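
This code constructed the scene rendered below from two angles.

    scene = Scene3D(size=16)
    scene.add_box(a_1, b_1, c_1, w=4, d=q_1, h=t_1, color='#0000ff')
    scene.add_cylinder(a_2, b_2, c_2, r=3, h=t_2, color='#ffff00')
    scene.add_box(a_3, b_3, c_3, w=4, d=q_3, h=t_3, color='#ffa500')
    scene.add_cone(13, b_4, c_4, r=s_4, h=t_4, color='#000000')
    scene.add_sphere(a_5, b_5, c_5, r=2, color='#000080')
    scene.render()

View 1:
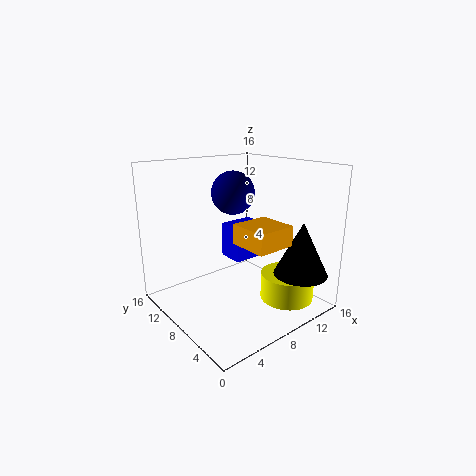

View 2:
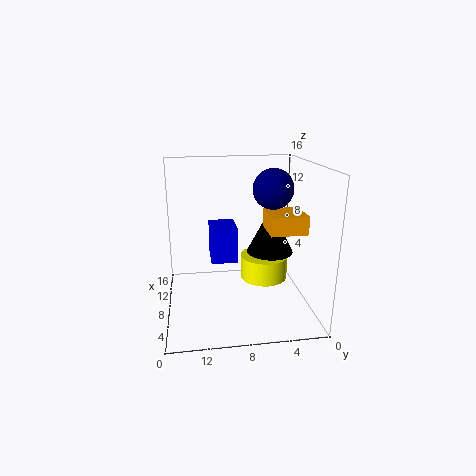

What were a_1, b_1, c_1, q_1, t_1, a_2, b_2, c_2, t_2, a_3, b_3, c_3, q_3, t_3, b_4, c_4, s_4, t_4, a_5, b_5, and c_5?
a_1 = 8; b_1 = 8; c_1 = 5; q_1 = 3; t_1 = 4; a_2 = 12; b_2 = 4; c_2 = 1; t_2 = 3; a_3 = 5; b_3 = 1; c_3 = 9; q_3 = 4; t_3 = 2; b_4 = 3; c_4 = 4; s_4 = 3; t_4 = 6; a_5 = 5; b_5 = 5; c_5 = 14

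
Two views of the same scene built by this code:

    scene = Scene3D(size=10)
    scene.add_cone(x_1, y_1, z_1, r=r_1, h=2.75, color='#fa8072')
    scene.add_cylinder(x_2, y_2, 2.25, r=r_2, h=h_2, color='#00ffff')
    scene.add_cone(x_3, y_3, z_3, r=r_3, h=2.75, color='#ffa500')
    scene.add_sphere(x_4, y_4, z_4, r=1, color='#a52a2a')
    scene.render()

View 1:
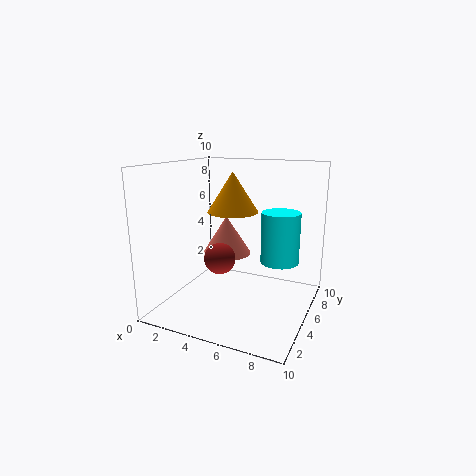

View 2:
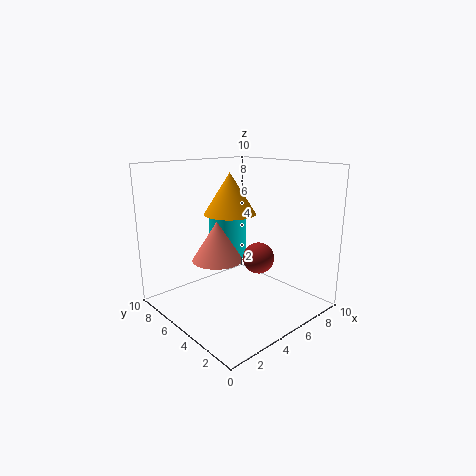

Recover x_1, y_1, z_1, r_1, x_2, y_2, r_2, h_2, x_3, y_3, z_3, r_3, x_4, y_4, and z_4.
x_1 = 3.75, y_1 = 5.75, z_1 = 3.5, r_1 = 1.75, x_2 = 7, y_2 = 8.5, r_2 = 1.5, h_2 = 4, x_3 = 4.5, y_3 = 5.25, z_3 = 6.75, r_3 = 1.75, x_4 = 4.75, y_4 = 2.75, z_4 = 4.25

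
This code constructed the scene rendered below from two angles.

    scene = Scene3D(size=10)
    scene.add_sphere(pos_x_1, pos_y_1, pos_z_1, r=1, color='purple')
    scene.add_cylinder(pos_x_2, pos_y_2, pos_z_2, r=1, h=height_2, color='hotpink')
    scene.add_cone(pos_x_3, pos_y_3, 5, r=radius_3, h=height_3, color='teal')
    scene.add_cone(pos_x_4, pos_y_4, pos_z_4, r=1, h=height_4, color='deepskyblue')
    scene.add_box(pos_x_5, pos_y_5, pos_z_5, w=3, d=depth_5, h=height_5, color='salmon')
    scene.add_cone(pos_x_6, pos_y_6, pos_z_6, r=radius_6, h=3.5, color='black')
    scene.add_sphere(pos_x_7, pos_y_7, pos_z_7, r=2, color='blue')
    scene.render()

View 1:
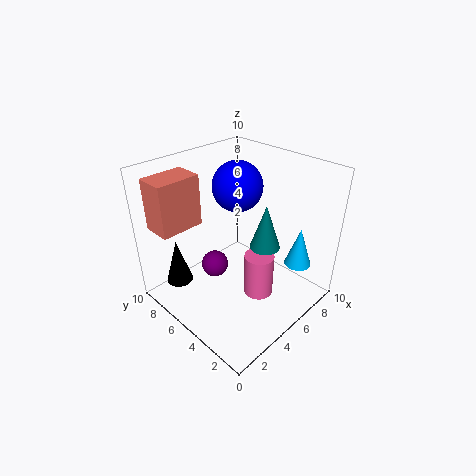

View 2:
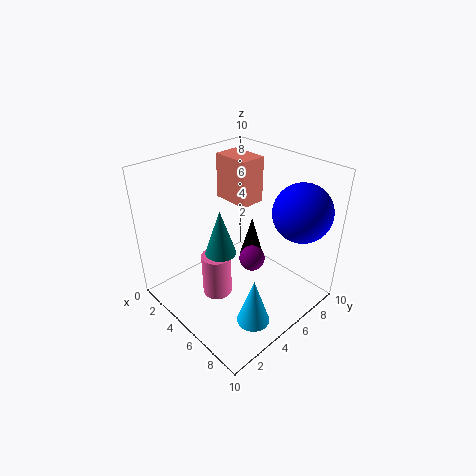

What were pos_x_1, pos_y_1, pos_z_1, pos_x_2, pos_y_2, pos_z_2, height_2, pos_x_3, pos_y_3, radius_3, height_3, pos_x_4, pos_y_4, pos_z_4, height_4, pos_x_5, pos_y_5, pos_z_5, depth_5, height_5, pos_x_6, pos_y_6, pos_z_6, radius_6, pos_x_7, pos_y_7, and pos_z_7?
pos_x_1 = 4.5, pos_y_1 = 7, pos_z_1 = 2, pos_x_2 = 5, pos_y_2 = 3, pos_z_2 = 1.5, height_2 = 3, pos_x_3 = 5.5, pos_y_3 = 3, radius_3 = 1, height_3 = 3, pos_x_4 = 9, pos_y_4 = 2.5, pos_z_4 = 2, height_4 = 3, pos_x_5 = 0.5, pos_y_5 = 7, pos_z_5 = 6, depth_5 = 2, height_5 = 3.5, pos_x_6 = 2.5, pos_y_6 = 9, pos_z_6 = 0.5, radius_6 = 1, pos_x_7 = 8, pos_y_7 = 8, pos_z_7 = 7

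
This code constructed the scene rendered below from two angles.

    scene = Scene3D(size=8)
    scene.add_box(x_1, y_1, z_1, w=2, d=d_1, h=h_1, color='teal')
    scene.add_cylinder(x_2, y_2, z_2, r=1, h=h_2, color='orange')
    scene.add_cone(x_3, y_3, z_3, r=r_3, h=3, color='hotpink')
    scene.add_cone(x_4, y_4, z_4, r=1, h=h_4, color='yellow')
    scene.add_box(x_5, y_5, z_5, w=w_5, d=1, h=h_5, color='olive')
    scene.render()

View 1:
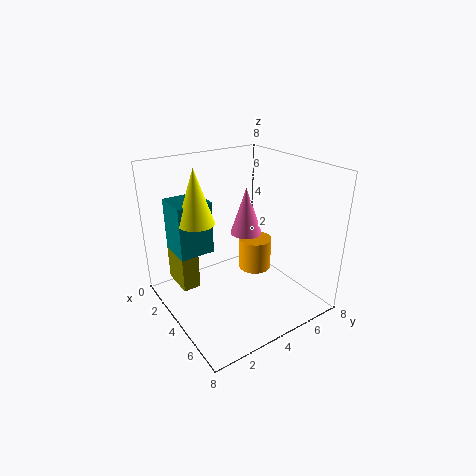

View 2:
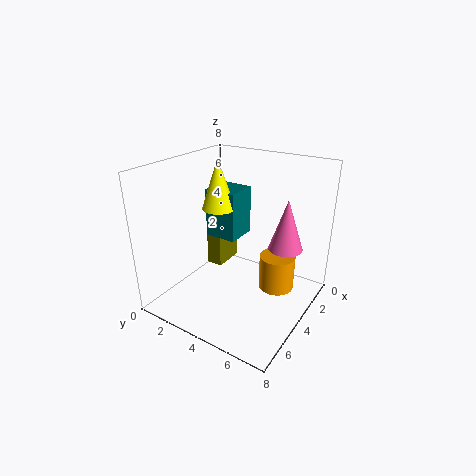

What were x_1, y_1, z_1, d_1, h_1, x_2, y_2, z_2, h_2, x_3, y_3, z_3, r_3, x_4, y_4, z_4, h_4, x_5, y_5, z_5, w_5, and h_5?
x_1 = 1; y_1 = 1; z_1 = 3; d_1 = 2; h_1 = 3; x_2 = 3; y_2 = 6; z_2 = 1; h_2 = 2; x_3 = 2; y_3 = 6; z_3 = 3; r_3 = 1; x_4 = 3; y_4 = 2; z_4 = 5; h_4 = 3; x_5 = 1; y_5 = 1; z_5 = 1; w_5 = 2; h_5 = 3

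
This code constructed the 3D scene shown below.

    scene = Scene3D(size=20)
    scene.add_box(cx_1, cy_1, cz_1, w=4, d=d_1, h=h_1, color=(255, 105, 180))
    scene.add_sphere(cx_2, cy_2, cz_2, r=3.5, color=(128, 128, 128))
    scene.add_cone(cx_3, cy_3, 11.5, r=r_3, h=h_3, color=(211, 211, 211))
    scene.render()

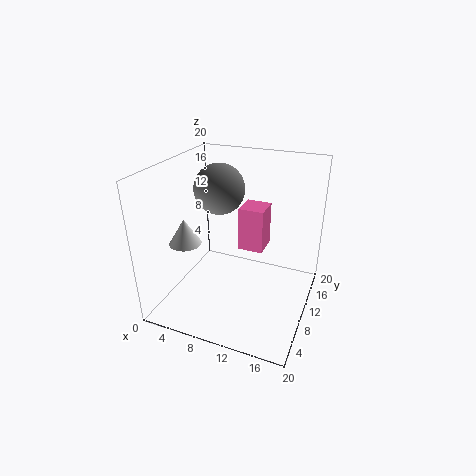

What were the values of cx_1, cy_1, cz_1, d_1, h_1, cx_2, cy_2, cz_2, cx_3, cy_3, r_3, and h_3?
cx_1 = 7.75; cy_1 = 15.5; cz_1 = 4.75; d_1 = 4.25; h_1 = 7; cx_2 = 6.75; cy_2 = 11.25; cz_2 = 16.25; cx_3 = 5.5; cy_3 = 3.75; r_3 = 2; h_3 = 3.25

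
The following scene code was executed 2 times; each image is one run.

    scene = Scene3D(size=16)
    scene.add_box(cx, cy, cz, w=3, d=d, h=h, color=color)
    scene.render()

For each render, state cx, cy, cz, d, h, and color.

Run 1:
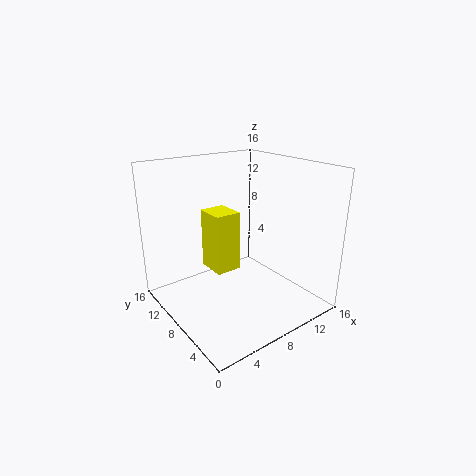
cx = 6, cy = 9, cz = 3.5, d = 3.5, h = 7, color = 'yellow'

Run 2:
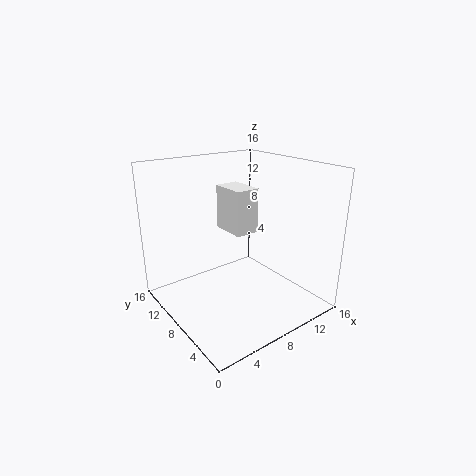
cx = 9.5, cy = 10, cz = 7, d = 4.5, h = 5.5, color = 'white'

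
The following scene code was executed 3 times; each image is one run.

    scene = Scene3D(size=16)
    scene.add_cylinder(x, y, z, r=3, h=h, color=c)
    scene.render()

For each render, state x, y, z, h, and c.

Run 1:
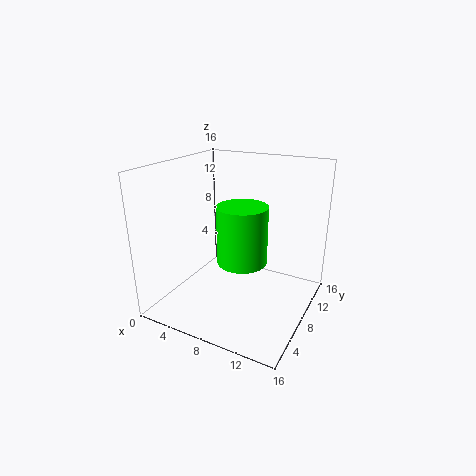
x = 7.5
y = 10
z = 4
h = 7
c = 'lime'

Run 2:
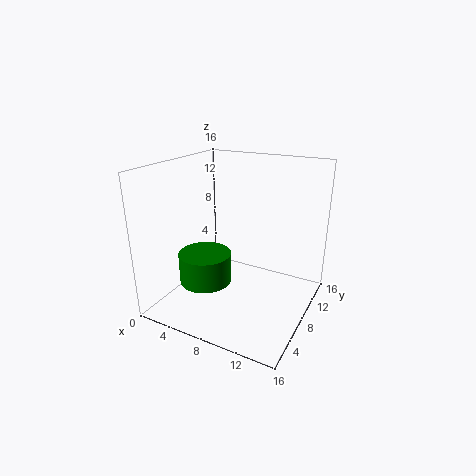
x = 4.5
y = 6.5
z = 2.5
h = 3.5
c = 'green'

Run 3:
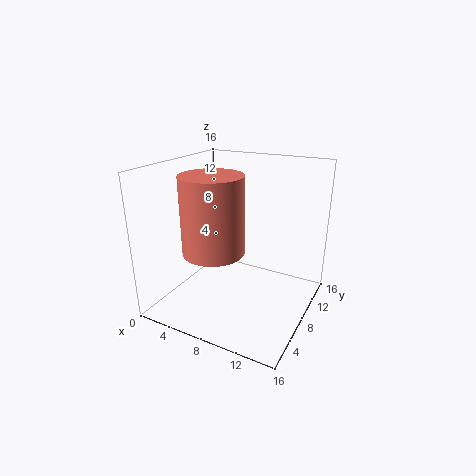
x = 8
y = 3
z = 8.5
h = 7.5
c = 'salmon'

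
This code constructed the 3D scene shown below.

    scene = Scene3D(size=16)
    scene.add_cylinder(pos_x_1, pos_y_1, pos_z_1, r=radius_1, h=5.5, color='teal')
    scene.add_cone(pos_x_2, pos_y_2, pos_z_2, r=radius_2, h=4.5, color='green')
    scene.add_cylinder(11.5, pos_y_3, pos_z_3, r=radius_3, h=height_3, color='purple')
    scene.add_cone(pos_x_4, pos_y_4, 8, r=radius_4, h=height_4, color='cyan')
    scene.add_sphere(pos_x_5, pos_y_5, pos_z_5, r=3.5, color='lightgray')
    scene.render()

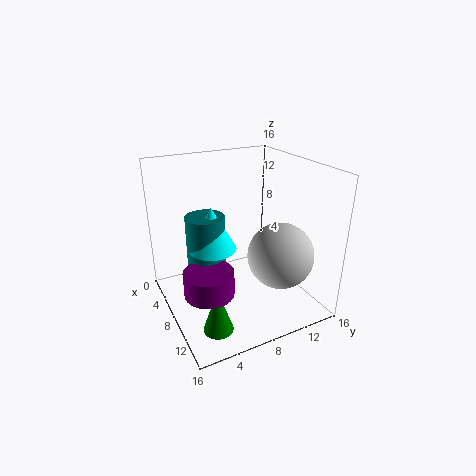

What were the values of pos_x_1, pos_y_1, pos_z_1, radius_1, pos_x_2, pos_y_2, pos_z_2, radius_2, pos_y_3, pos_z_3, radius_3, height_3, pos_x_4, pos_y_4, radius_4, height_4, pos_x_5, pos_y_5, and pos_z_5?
pos_x_1 = 8.5, pos_y_1 = 4, pos_z_1 = 6, radius_1 = 2, pos_x_2 = 13.5, pos_y_2 = 3, pos_z_2 = 1.5, radius_2 = 1.5, pos_y_3 = 3, pos_z_3 = 4.5, radius_3 = 2.5, height_3 = 2.5, pos_x_4 = 9, pos_y_4 = 4.5, radius_4 = 2.5, height_4 = 4.5, pos_x_5 = 12, pos_y_5 = 11, pos_z_5 = 7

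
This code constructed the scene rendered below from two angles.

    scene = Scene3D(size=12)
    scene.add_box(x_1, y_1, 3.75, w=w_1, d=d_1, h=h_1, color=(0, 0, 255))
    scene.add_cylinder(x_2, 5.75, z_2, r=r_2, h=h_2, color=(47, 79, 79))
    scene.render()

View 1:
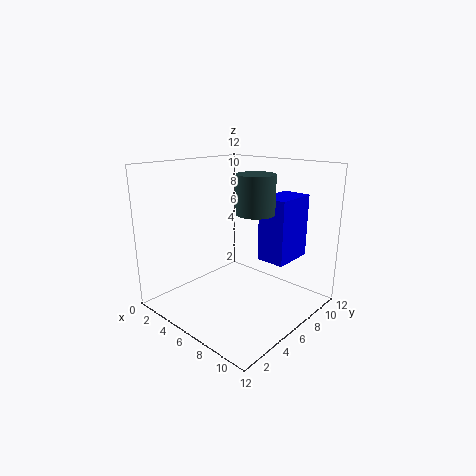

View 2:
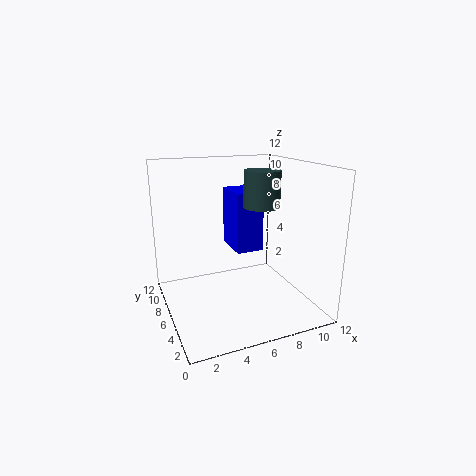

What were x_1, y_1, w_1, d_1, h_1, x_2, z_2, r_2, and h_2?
x_1 = 6.75, y_1 = 7.75, w_1 = 2.5, d_1 = 3.75, h_1 = 5.5, x_2 = 8, z_2 = 8.5, r_2 = 1.5, h_2 = 3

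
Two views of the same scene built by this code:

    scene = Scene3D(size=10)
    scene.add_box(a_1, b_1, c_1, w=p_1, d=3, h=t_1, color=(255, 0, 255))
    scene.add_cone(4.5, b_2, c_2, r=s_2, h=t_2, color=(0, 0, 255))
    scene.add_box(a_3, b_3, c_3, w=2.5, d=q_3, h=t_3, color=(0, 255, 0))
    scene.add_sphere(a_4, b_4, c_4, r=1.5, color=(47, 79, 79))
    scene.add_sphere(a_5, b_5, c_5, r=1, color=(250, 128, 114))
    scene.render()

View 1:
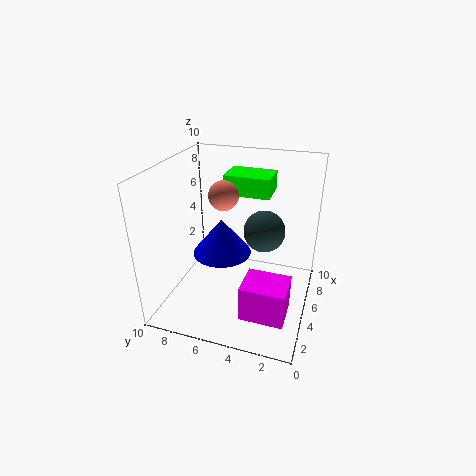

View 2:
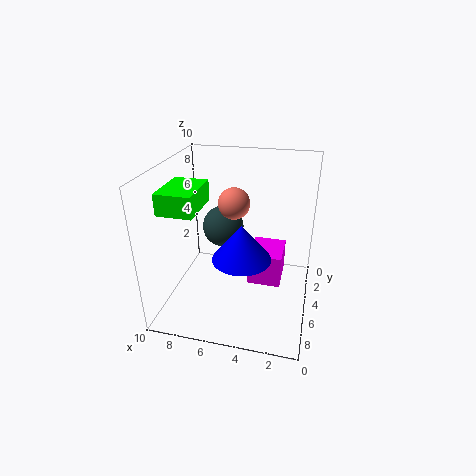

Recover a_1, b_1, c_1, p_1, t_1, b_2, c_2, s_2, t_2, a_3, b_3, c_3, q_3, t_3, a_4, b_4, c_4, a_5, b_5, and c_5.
a_1 = 2, b_1 = 1, c_1 = 0.5, p_1 = 2.5, t_1 = 2.5, b_2 = 6, c_2 = 4, s_2 = 2, t_2 = 2.5, a_3 = 7.5, b_3 = 3.5, c_3 = 7, q_3 = 3.5, t_3 = 1.5, a_4 = 6.5, b_4 = 3.5, c_4 = 5, a_5 = 5, b_5 = 6, c_5 = 8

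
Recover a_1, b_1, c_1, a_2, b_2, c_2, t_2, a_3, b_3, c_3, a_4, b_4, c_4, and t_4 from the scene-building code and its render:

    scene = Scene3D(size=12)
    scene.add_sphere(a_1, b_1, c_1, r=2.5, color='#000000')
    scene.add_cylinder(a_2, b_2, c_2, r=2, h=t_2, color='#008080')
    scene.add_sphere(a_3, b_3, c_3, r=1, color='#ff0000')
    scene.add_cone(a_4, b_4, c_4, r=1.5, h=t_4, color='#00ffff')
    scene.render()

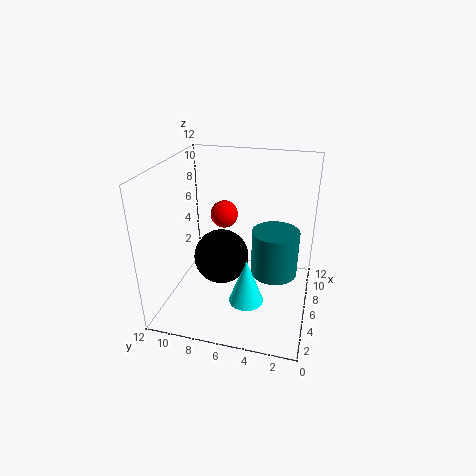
a_1 = 7.5; b_1 = 8; c_1 = 3; a_2 = 7; b_2 = 3; c_2 = 2.5; t_2 = 4; a_3 = 4; b_3 = 6.5; c_3 = 9; a_4 = 5; b_4 = 5; c_4 = 0.5; t_4 = 4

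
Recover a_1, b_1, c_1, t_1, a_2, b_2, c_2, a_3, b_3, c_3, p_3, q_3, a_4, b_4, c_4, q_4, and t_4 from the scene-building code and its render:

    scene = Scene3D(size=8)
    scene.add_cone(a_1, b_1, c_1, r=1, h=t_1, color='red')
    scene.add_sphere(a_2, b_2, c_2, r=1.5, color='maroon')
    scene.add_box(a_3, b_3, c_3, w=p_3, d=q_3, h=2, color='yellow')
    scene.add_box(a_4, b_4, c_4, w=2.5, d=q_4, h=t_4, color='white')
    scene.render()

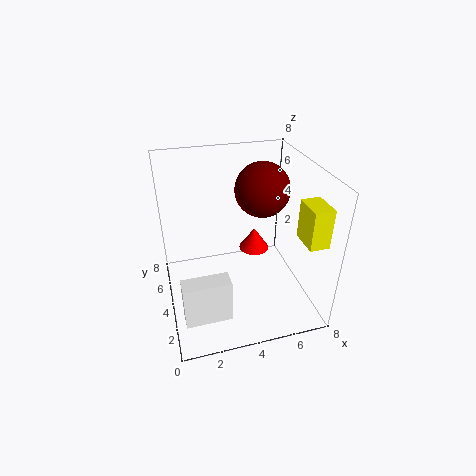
a_1 = 6; b_1 = 7; c_1 = 1; t_1 = 1.5; a_2 = 5.5; b_2 = 4.5; c_2 = 6.5; a_3 = 6.5; b_3 = 0.5; c_3 = 5; p_3 = 1; q_3 = 1.5; a_4 = 0.5; b_4 = 1.5; c_4 = 0.5; q_4 = 1; t_4 = 2.5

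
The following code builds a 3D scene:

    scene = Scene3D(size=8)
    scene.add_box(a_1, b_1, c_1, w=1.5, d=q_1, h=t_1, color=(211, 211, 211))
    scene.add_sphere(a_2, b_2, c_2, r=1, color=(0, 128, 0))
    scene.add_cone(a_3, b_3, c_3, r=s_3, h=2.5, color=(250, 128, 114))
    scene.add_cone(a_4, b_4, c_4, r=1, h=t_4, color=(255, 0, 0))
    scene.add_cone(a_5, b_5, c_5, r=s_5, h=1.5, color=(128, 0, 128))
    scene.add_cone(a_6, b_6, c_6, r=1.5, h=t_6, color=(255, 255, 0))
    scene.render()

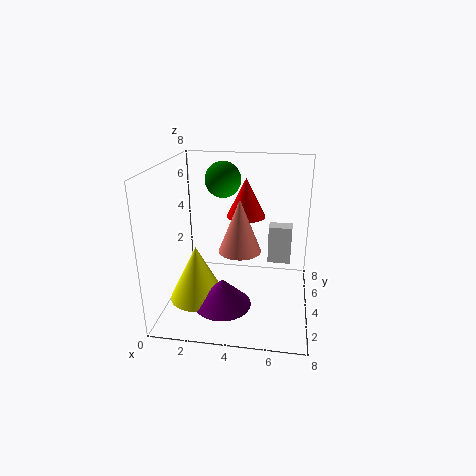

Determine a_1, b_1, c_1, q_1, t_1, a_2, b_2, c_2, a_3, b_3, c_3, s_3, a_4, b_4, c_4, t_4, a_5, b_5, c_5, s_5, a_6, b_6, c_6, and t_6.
a_1 = 5.5, b_1 = 7, c_1 = 1, q_1 = 1, t_1 = 2.5, a_2 = 3, b_2 = 5, c_2 = 7, a_3 = 4.5, b_3 = 1.5, c_3 = 4.5, s_3 = 1, a_4 = 4.5, b_4 = 3.5, c_4 = 5.5, t_4 = 2, a_5 = 3.5, b_5 = 2, c_5 = 1, s_5 = 1.5, a_6 = 2, b_6 = 2.5, c_6 = 1, t_6 = 3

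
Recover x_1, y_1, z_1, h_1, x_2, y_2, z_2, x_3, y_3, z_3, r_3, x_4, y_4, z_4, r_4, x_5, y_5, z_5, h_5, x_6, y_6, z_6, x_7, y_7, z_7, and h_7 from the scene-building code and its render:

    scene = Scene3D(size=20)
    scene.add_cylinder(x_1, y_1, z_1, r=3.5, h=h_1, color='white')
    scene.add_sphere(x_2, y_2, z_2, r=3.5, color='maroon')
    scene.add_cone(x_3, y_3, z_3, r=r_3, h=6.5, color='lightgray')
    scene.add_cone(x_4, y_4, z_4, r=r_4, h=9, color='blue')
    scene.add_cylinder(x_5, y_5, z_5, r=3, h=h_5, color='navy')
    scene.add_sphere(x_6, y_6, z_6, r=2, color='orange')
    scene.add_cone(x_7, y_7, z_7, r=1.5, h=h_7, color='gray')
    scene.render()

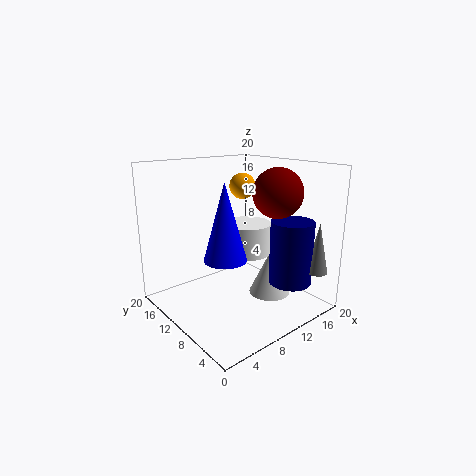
x_1 = 12.5
y_1 = 11
z_1 = 7
h_1 = 4.5
x_2 = 15
y_2 = 7.5
z_2 = 16
x_3 = 14.5
y_3 = 8
z_3 = 1
r_3 = 3
x_4 = 4
y_4 = 5
z_4 = 10
r_4 = 2.5
x_5 = 15.5
y_5 = 5
z_5 = 3.5
h_5 = 9
x_6 = 15
y_6 = 15
z_6 = 16
x_7 = 17.5
y_7 = 2
z_7 = 5.5
h_7 = 7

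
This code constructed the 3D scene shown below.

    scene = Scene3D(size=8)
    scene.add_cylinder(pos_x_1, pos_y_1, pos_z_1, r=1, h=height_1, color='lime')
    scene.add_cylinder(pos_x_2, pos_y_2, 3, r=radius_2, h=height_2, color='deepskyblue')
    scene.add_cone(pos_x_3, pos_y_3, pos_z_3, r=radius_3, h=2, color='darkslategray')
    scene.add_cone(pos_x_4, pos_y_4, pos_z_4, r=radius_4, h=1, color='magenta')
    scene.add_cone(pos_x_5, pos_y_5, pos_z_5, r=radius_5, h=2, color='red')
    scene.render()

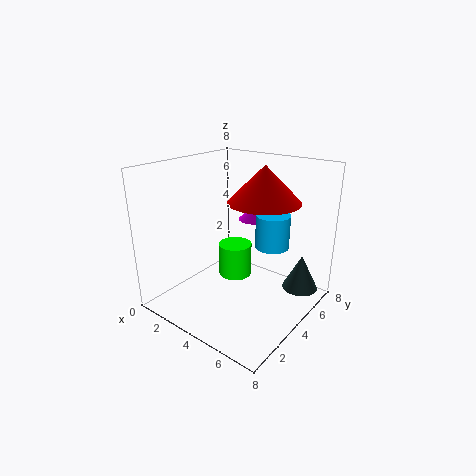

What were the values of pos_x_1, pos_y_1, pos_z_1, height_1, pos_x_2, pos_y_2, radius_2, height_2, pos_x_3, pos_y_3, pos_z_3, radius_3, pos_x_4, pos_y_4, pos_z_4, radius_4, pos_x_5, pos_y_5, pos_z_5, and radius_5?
pos_x_1 = 3, pos_y_1 = 5, pos_z_1 = 1, height_1 = 2, pos_x_2 = 5, pos_y_2 = 6, radius_2 = 1, height_2 = 2, pos_x_3 = 7, pos_y_3 = 6, pos_z_3 = 1, radius_3 = 1, pos_x_4 = 3, pos_y_4 = 7, pos_z_4 = 4, radius_4 = 1, pos_x_5 = 5, pos_y_5 = 5, pos_z_5 = 6, radius_5 = 2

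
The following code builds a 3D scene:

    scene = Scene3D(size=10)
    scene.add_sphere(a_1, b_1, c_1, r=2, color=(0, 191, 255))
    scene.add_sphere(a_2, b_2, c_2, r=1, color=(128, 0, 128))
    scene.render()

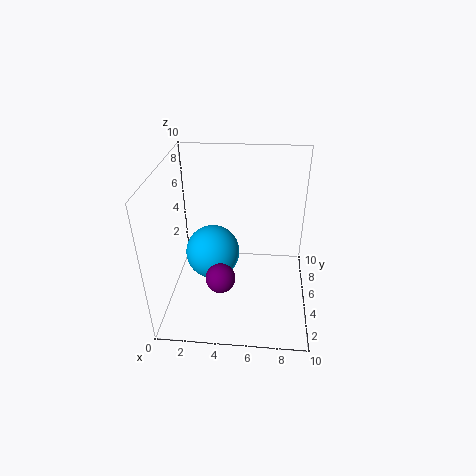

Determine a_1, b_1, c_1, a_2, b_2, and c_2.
a_1 = 3; b_1 = 6; c_1 = 3; a_2 = 4; b_2 = 3; c_2 = 3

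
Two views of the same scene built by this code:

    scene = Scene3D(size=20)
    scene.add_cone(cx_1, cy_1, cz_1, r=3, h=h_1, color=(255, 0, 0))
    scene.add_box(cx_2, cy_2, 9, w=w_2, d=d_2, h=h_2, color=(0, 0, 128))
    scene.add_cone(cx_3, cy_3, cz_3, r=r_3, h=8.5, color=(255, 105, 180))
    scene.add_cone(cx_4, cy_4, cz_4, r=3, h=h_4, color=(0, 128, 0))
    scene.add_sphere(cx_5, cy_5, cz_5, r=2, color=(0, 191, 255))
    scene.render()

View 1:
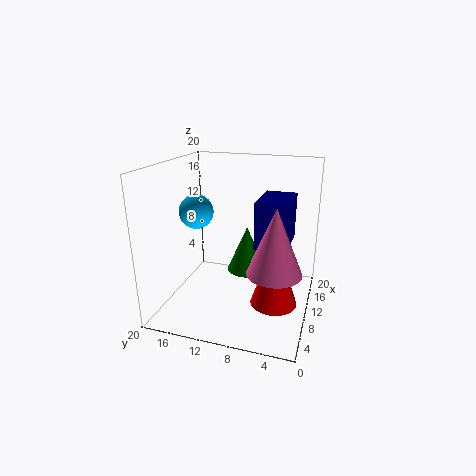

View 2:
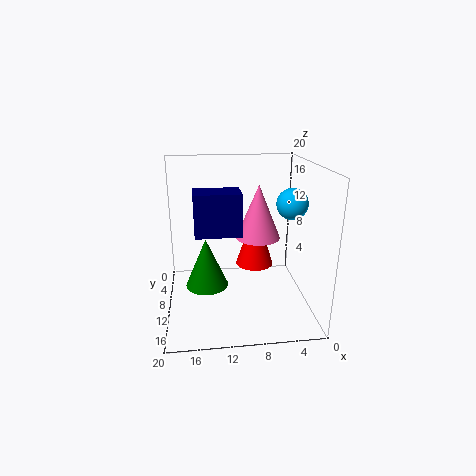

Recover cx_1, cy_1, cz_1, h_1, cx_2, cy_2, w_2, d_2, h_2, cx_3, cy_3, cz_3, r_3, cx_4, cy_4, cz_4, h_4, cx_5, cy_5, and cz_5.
cx_1 = 6.5; cy_1 = 4; cz_1 = 3; h_1 = 9; cx_2 = 9; cy_2 = 3; w_2 = 7; d_2 = 4.5; h_2 = 6.5; cx_3 = 6; cy_3 = 4; cz_3 = 7.5; r_3 = 3.5; cx_4 = 14.5; cy_4 = 10; cz_4 = 3; h_4 = 7; cx_5 = 3.5; cy_5 = 13; cz_5 = 15.5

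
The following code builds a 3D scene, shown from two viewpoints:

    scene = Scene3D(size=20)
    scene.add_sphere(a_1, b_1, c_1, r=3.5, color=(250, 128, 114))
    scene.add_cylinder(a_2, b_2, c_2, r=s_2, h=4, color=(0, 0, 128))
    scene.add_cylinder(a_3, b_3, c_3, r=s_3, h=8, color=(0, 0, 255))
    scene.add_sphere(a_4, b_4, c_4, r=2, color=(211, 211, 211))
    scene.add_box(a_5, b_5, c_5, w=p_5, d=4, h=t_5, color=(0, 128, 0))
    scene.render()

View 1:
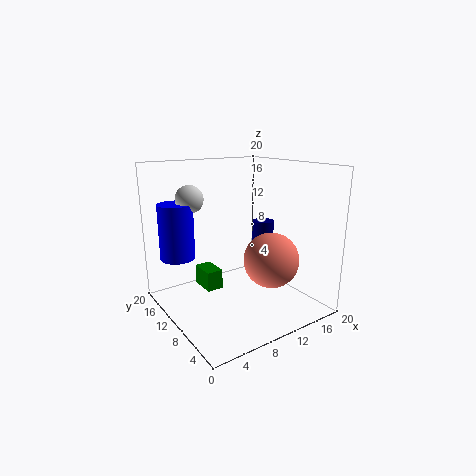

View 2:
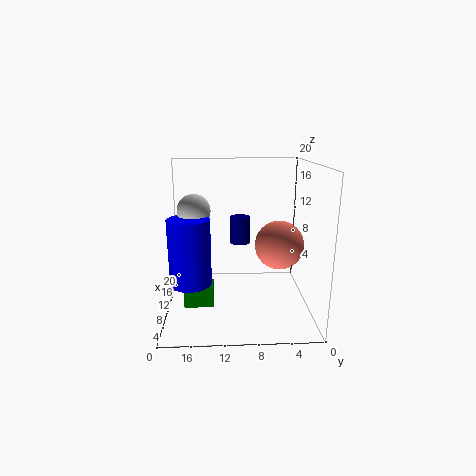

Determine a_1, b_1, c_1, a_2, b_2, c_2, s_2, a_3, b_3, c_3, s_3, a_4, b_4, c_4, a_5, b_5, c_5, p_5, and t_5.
a_1 = 11
b_1 = 4
c_1 = 8.5
a_2 = 14
b_2 = 9.5
c_2 = 8
s_2 = 1.5
a_3 = 3.5
b_3 = 16
c_3 = 6.5
s_3 = 2.5
a_4 = 5.5
b_4 = 15.5
c_4 = 15
a_5 = 7
b_5 = 13.5
c_5 = 1
p_5 = 2.5
t_5 = 3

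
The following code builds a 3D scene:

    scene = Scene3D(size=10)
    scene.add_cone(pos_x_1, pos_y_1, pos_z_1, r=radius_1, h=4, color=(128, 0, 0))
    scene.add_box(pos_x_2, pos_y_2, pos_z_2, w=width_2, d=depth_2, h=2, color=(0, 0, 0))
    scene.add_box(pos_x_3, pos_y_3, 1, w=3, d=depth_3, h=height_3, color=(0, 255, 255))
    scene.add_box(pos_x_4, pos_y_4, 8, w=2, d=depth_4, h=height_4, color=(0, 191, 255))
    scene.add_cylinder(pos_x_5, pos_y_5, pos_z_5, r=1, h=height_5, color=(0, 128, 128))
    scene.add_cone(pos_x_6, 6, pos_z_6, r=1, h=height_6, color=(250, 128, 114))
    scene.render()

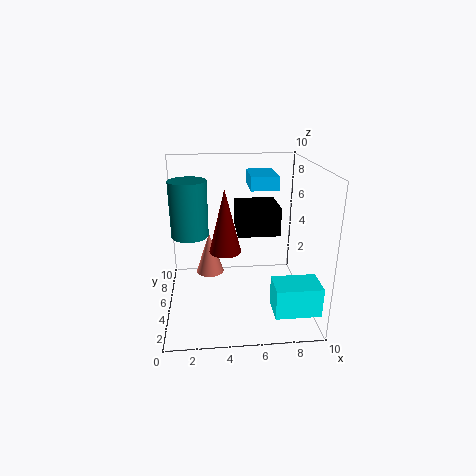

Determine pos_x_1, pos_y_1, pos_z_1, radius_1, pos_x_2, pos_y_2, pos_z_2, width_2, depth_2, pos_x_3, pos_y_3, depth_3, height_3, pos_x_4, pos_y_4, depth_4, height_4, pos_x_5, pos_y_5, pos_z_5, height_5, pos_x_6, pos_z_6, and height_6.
pos_x_1 = 4, pos_y_1 = 3, pos_z_1 = 5, radius_1 = 1, pos_x_2 = 5, pos_y_2 = 5, pos_z_2 = 5, width_2 = 3, depth_2 = 3, pos_x_3 = 7, pos_y_3 = 1, depth_3 = 2, height_3 = 2, pos_x_4 = 6, pos_y_4 = 6, depth_4 = 3, height_4 = 1, pos_x_5 = 2, pos_y_5 = 1, pos_z_5 = 7, height_5 = 3, pos_x_6 = 3, pos_z_6 = 2, height_6 = 3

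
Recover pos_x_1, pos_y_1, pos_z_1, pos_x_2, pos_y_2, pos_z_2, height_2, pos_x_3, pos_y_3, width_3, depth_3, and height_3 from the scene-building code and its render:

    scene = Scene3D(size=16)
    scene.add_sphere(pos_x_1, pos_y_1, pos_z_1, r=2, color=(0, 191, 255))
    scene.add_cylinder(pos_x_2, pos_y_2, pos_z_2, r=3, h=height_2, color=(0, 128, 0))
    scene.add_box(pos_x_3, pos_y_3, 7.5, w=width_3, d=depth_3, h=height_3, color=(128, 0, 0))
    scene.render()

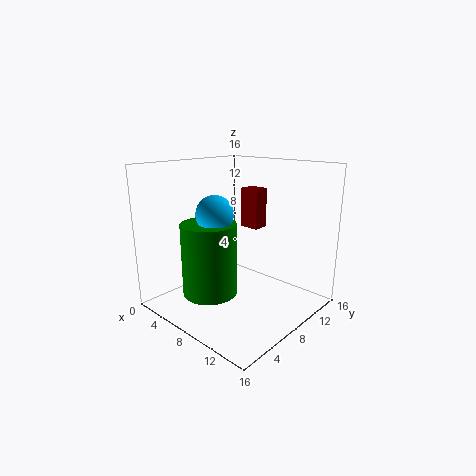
pos_x_1 = 7
pos_y_1 = 5.5
pos_z_1 = 11
pos_x_2 = 6.5
pos_y_2 = 5
pos_z_2 = 2
height_2 = 8
pos_x_3 = 4
pos_y_3 = 13
width_3 = 2.5
depth_3 = 2
height_3 = 5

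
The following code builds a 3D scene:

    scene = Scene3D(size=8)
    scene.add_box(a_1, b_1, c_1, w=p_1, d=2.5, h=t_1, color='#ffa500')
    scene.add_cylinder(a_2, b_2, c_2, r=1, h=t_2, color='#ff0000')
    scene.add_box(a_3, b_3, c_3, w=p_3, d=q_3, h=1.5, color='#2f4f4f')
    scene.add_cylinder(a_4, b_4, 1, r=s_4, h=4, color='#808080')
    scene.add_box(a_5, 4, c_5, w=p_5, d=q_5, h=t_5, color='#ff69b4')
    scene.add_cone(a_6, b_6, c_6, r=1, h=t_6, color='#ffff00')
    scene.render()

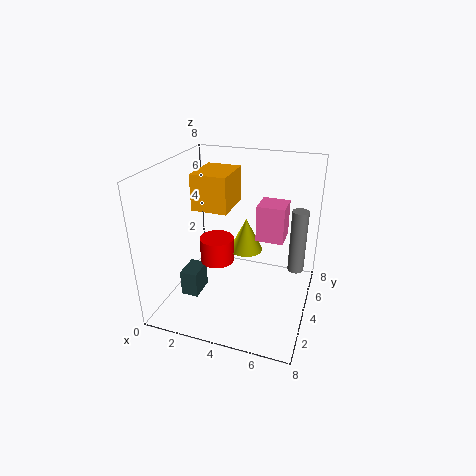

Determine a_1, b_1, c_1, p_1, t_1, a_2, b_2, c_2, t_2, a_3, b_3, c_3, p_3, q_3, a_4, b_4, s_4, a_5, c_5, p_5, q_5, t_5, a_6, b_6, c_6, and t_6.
a_1 = 1.5, b_1 = 3.5, c_1 = 5.5, p_1 = 2, t_1 = 2, a_2 = 2.5, b_2 = 4.5, c_2 = 2, t_2 = 1.5, a_3 = 1, b_3 = 2.5, c_3 = 0.5, p_3 = 1, q_3 = 1.5, a_4 = 7, b_4 = 6.5, s_4 = 0.5, a_5 = 5, c_5 = 4, p_5 = 1.5, q_5 = 1.5, t_5 = 2, a_6 = 4, b_6 = 5.5, c_6 = 2.5, t_6 = 2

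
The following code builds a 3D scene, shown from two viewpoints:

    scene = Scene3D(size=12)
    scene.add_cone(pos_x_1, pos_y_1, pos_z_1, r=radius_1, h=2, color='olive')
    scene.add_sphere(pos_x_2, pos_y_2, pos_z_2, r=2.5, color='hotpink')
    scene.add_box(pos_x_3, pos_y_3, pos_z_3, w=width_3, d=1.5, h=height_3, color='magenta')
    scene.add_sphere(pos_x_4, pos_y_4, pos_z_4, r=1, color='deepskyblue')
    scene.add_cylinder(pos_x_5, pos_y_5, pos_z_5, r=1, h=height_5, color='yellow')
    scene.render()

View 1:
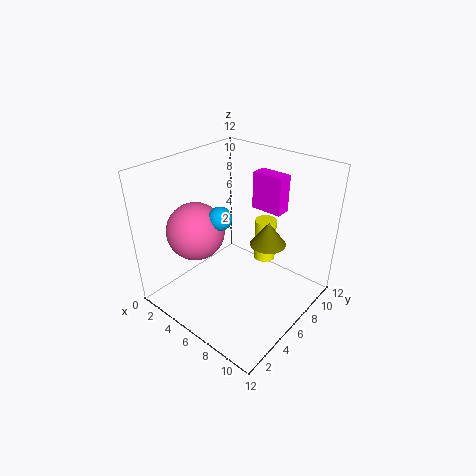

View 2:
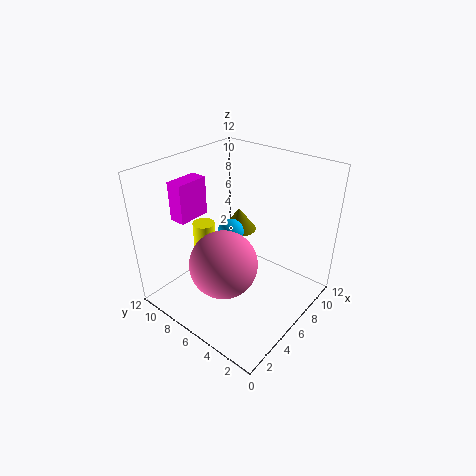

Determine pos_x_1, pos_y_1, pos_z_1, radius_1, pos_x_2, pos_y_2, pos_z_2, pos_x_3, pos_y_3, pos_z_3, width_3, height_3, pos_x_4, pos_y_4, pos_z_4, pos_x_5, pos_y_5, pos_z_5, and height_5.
pos_x_1 = 8
pos_y_1 = 7.5
pos_z_1 = 5.5
radius_1 = 1.5
pos_x_2 = 2.5
pos_y_2 = 4.5
pos_z_2 = 6
pos_x_3 = 4
pos_y_3 = 10.5
pos_z_3 = 6.5
width_3 = 3
height_3 = 3.5
pos_x_4 = 4.5
pos_y_4 = 5.5
pos_z_4 = 7.5
pos_x_5 = 6
pos_y_5 = 10
pos_z_5 = 2
height_5 = 4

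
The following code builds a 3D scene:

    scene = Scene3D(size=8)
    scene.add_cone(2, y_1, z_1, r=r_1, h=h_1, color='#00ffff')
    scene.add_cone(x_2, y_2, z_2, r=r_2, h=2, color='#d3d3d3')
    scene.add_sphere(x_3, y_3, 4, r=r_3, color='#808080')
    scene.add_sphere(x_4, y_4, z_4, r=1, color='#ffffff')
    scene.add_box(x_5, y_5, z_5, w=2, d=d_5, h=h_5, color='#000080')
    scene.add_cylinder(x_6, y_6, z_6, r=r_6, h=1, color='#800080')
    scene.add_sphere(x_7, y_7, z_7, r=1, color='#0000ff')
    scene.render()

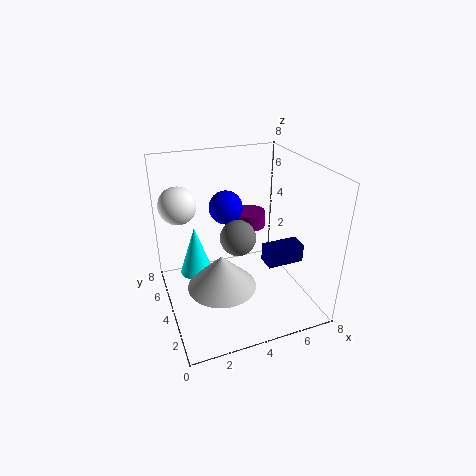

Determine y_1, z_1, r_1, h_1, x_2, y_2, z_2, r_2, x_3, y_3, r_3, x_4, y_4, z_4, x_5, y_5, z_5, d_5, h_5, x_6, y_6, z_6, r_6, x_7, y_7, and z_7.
y_1 = 6, z_1 = 1, r_1 = 1, h_1 = 3, x_2 = 3, y_2 = 4, z_2 = 1, r_2 = 2, x_3 = 4, y_3 = 4, r_3 = 1, x_4 = 1, y_4 = 5, z_4 = 6, x_5 = 5, y_5 = 2, z_5 = 3, d_5 = 1, h_5 = 1, x_6 = 6, y_6 = 7, z_6 = 3, r_6 = 1, x_7 = 4, y_7 = 6, z_7 = 5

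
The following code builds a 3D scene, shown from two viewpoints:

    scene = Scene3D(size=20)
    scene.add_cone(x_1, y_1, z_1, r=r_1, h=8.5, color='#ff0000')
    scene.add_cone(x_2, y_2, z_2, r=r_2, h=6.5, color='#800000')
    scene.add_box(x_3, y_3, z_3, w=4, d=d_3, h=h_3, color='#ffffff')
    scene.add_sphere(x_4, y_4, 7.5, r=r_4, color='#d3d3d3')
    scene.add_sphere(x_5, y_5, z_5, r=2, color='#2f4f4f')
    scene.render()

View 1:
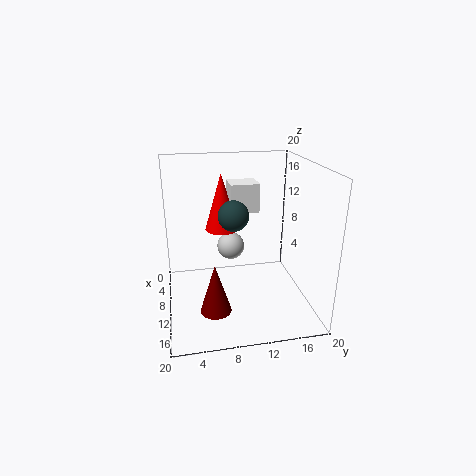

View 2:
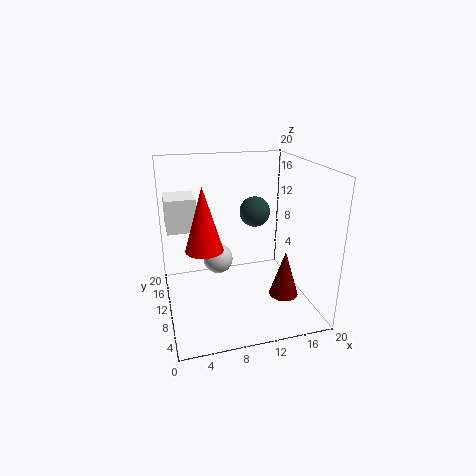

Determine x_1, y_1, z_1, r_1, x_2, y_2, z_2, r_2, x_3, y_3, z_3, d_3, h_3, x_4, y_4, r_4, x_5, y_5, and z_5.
x_1 = 5; y_1 = 8.5; z_1 = 9.5; r_1 = 2.5; x_2 = 15.5; y_2 = 6; z_2 = 2.5; r_2 = 2; x_3 = 0.5; y_3 = 10; z_3 = 11.5; d_3 = 4.5; h_3 = 4.5; x_4 = 7; y_4 = 9.5; r_4 = 2; x_5 = 12; y_5 = 9; z_5 = 14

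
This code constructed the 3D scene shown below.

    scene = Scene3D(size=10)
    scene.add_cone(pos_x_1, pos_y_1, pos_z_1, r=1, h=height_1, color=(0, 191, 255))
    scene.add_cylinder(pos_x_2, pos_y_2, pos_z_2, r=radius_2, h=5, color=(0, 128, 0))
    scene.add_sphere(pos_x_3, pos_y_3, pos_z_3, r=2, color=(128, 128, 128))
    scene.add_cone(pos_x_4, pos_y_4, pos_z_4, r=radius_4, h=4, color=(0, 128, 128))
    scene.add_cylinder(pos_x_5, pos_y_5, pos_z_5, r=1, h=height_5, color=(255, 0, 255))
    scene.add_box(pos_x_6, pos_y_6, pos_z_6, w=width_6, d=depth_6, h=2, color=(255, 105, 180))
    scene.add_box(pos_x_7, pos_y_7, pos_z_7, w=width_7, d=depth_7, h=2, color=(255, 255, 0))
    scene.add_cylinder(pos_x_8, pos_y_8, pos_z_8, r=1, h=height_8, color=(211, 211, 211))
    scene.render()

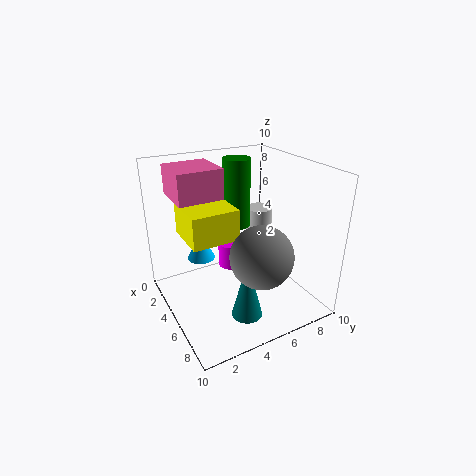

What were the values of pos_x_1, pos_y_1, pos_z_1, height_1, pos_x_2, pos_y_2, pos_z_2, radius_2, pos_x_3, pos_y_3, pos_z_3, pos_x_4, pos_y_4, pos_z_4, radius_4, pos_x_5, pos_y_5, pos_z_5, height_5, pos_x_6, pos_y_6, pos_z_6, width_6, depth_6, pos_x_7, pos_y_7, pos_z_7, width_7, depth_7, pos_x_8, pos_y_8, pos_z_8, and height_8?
pos_x_1 = 3; pos_y_1 = 3; pos_z_1 = 3; height_1 = 2; pos_x_2 = 3; pos_y_2 = 6; pos_z_2 = 5; radius_2 = 1; pos_x_3 = 8; pos_y_3 = 5; pos_z_3 = 5; pos_x_4 = 8; pos_y_4 = 4; pos_z_4 = 1; radius_4 = 1; pos_x_5 = 2; pos_y_5 = 6; pos_z_5 = 1; height_5 = 2; pos_x_6 = 2; pos_y_6 = 1; pos_z_6 = 8; width_6 = 3; depth_6 = 3; pos_x_7 = 4; pos_y_7 = 1; pos_z_7 = 6; width_7 = 3; depth_7 = 3; pos_x_8 = 3; pos_y_8 = 8; pos_z_8 = 2; height_8 = 4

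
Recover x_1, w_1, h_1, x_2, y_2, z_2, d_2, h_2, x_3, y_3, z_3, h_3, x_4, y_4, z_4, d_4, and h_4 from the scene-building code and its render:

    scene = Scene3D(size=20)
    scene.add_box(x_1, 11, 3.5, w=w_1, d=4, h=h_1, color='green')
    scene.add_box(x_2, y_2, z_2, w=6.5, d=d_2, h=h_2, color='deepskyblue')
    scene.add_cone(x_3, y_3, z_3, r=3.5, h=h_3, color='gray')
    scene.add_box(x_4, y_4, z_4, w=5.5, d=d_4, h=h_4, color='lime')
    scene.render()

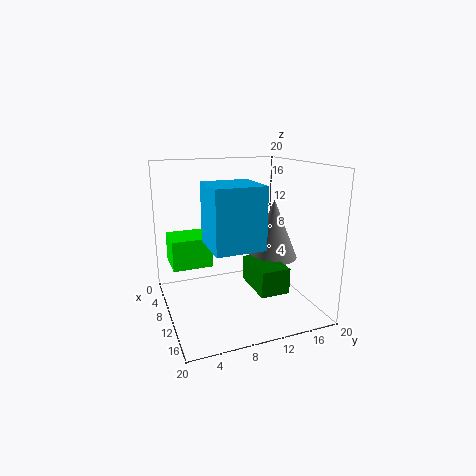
x_1 = 9.5, w_1 = 6.5, h_1 = 3.5, x_2 = 9.5, y_2 = 5, z_2 = 10, d_2 = 6.5, h_2 = 8, x_3 = 10, y_3 = 15.5, z_3 = 6.5, h_3 = 8.5, x_4 = 0.5, y_4 = 1.5, z_4 = 4.5, d_4 = 6, h_4 = 4.5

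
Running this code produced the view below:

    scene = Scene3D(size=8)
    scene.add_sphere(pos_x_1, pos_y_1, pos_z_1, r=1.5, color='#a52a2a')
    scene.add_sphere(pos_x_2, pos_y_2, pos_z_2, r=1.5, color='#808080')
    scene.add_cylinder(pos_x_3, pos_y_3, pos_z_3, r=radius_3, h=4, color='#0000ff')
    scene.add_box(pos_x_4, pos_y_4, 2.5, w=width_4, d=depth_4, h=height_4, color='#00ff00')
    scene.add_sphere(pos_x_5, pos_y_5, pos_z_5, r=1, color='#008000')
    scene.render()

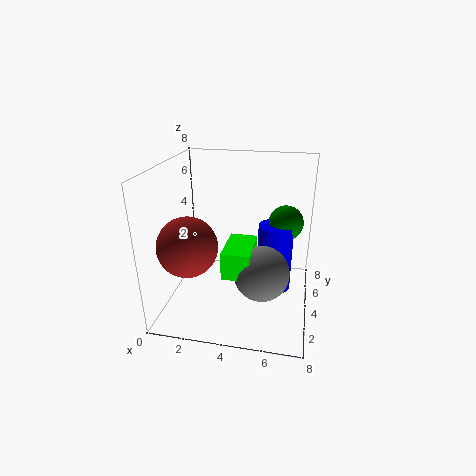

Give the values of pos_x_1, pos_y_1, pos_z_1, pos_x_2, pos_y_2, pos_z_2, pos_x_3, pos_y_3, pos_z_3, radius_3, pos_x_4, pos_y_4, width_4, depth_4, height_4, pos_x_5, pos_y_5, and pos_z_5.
pos_x_1 = 2, pos_y_1 = 1.5, pos_z_1 = 4.5, pos_x_2 = 5.5, pos_y_2 = 3, pos_z_2 = 2.5, pos_x_3 = 6, pos_y_3 = 5, pos_z_3 = 0.5, radius_3 = 1, pos_x_4 = 3.5, pos_y_4 = 2, width_4 = 1.5, depth_4 = 2.5, height_4 = 1.5, pos_x_5 = 6.5, pos_y_5 = 5.5, pos_z_5 = 4.5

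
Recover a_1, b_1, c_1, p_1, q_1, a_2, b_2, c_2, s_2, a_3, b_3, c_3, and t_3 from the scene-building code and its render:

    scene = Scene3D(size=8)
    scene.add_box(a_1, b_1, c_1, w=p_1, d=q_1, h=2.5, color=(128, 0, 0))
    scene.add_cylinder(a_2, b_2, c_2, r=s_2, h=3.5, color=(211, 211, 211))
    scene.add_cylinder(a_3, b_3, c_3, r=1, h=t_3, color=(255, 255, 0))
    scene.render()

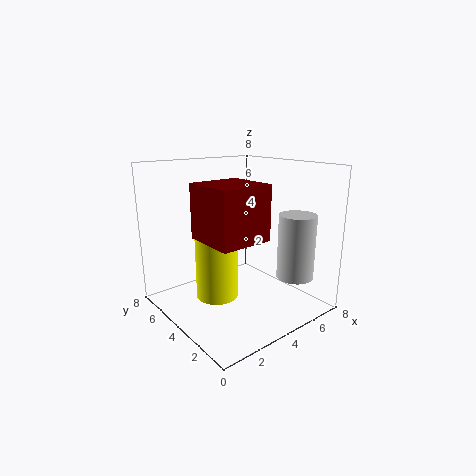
a_1 = 0.5; b_1 = 0.5; c_1 = 5; p_1 = 2.5; q_1 = 2.5; a_2 = 6; b_2 = 1.5; c_2 = 2; s_2 = 1; a_3 = 1.5; b_3 = 2.5; c_3 = 2; t_3 = 3.5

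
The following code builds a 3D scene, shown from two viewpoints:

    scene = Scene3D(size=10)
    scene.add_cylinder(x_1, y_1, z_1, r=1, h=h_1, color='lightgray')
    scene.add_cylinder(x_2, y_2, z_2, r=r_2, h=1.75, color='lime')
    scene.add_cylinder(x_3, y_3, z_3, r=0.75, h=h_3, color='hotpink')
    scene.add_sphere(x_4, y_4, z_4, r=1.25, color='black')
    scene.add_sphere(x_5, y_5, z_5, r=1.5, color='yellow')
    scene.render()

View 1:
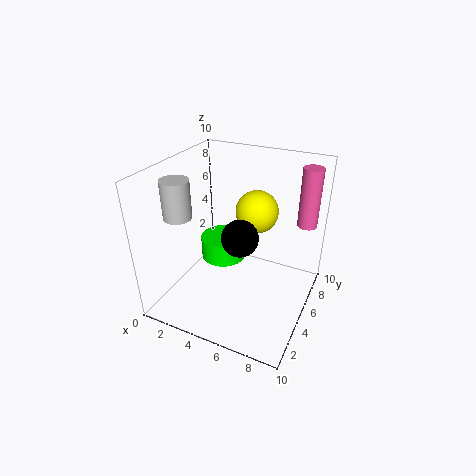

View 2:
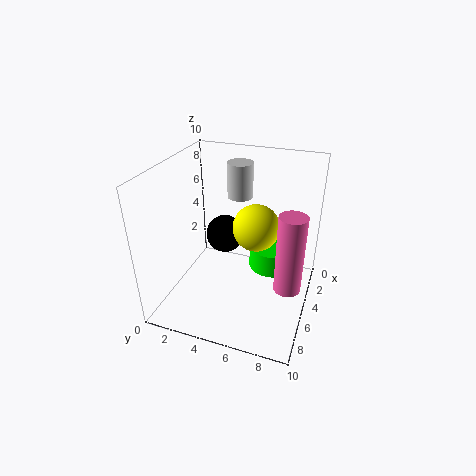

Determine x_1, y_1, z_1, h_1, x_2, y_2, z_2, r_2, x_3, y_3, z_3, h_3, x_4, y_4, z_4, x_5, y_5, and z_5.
x_1 = 1; y_1 = 3.75; z_1 = 6.25; h_1 = 2.75; x_2 = 2.75; y_2 = 7; z_2 = 1.75; r_2 = 1.75; x_3 = 8.75; y_3 = 9.25; z_3 = 4.75; h_3 = 4.5; x_4 = 5.5; y_4 = 4.25; z_4 = 5.5; x_5 = 5.75; y_5 = 6.5; z_5 = 6.5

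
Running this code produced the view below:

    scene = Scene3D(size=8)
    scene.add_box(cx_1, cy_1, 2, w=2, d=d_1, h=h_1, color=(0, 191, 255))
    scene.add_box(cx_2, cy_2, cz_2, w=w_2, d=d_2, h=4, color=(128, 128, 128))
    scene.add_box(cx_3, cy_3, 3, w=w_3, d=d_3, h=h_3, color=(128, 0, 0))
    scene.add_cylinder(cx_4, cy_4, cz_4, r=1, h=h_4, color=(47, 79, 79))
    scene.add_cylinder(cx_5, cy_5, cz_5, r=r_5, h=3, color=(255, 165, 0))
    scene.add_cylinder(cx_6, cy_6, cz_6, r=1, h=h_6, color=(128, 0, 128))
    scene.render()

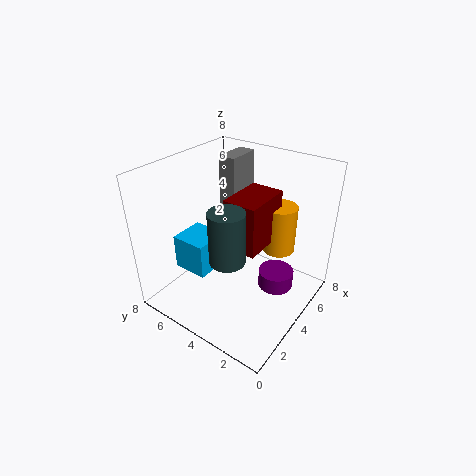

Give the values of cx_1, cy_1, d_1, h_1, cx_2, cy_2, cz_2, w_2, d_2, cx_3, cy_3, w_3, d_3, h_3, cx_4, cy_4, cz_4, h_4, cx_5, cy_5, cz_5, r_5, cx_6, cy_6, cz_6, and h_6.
cx_1 = 2; cy_1 = 5; d_1 = 2; h_1 = 2; cx_2 = 5; cy_2 = 5; cz_2 = 4; w_2 = 2; d_2 = 1; cx_3 = 4; cy_3 = 3; w_3 = 3; d_3 = 2; h_3 = 3; cx_4 = 3; cy_4 = 4; cz_4 = 3; h_4 = 3; cx_5 = 7; cy_5 = 3; cz_5 = 2; r_5 = 1; cx_6 = 5; cy_6 = 2; cz_6 = 1; h_6 = 1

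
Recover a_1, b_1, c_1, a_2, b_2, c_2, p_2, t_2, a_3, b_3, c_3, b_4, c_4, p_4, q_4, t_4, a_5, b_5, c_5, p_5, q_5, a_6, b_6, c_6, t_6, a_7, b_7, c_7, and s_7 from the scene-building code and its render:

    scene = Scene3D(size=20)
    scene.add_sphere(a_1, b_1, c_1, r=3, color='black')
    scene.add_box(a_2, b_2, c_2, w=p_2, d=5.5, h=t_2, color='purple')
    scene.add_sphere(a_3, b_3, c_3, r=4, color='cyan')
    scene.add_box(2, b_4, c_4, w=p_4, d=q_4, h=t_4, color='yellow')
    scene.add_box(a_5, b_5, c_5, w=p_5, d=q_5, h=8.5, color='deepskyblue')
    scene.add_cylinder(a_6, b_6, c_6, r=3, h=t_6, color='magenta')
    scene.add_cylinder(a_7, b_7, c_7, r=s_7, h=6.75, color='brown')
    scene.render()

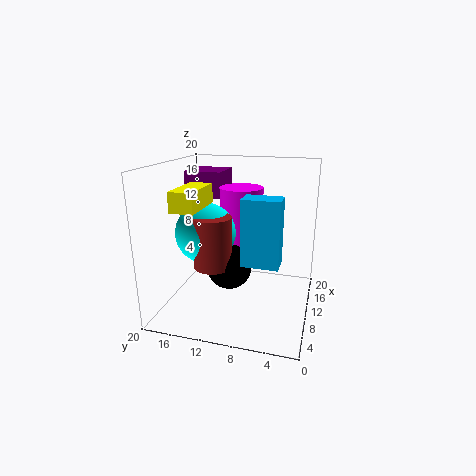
a_1 = 7.5
b_1 = 10.5
c_1 = 6.75
a_2 = 12.25
b_2 = 13.25
c_2 = 14.75
p_2 = 5.5
t_2 = 3.75
a_3 = 7.5
b_3 = 13.75
c_3 = 11.25
b_4 = 13
c_4 = 15.25
p_4 = 6.5
q_4 = 3
t_4 = 2.5
a_5 = 4.75
b_5 = 3.5
c_5 = 8.25
p_5 = 3
q_5 = 4.75
a_6 = 11.75
b_6 = 10
c_6 = 8.75
t_6 = 8
a_7 = 6
b_7 = 12.25
c_7 = 7.25
s_7 = 2.5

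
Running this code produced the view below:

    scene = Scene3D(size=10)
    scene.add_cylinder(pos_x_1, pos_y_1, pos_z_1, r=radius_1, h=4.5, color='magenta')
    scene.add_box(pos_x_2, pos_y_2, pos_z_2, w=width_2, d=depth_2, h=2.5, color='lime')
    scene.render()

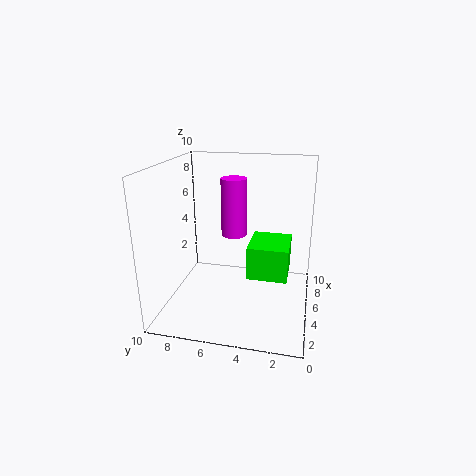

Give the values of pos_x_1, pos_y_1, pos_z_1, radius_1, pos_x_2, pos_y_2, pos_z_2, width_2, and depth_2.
pos_x_1 = 8, pos_y_1 = 6, pos_z_1 = 4, radius_1 = 1, pos_x_2 = 5.5, pos_y_2 = 1.5, pos_z_2 = 1.5, width_2 = 3.5, depth_2 = 3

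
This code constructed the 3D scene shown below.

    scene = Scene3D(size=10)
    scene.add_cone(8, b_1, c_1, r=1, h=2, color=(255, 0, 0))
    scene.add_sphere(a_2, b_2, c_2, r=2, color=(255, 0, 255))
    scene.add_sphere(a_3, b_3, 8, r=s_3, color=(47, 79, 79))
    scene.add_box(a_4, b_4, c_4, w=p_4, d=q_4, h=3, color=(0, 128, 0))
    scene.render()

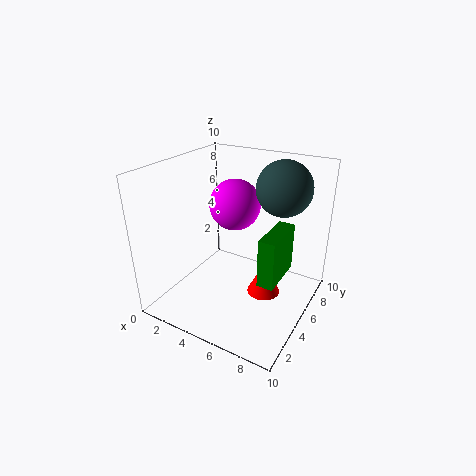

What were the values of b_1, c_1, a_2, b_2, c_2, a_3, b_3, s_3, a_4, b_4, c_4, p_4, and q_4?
b_1 = 3, c_1 = 3, a_2 = 3, b_2 = 8, c_2 = 6, a_3 = 7, b_3 = 8, s_3 = 2, a_4 = 8, b_4 = 2, c_4 = 4, p_4 = 1, q_4 = 3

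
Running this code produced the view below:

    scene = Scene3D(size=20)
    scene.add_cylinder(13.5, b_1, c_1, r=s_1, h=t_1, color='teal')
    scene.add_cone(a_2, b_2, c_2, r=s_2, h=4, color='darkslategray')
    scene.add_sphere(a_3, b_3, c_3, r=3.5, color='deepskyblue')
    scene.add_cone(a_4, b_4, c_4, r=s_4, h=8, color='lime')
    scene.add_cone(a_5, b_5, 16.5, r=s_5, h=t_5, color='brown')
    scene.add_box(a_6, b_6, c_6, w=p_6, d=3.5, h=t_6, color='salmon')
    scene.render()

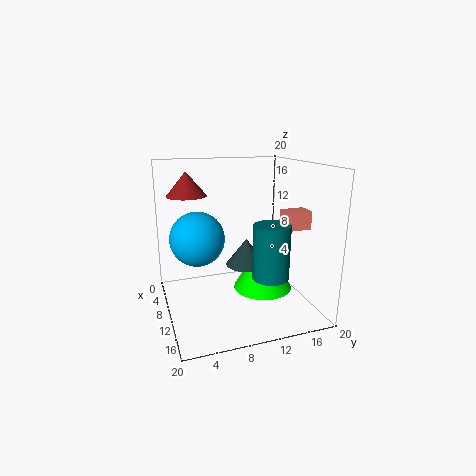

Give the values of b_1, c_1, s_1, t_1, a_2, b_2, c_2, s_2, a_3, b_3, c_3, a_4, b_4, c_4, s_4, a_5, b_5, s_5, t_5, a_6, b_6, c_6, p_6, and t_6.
b_1 = 13.5, c_1 = 5, s_1 = 2.5, t_1 = 7.5, a_2 = 8, b_2 = 12, c_2 = 5, s_2 = 3, a_3 = 11.5, b_3 = 4, c_3 = 11, a_4 = 7.5, b_4 = 15, c_4 = 0.5, s_4 = 4.5, a_5 = 11, b_5 = 3, s_5 = 2.5, t_5 = 3, a_6 = 11.5, b_6 = 15.5, c_6 = 11.5, p_6 = 2.5, t_6 = 2.5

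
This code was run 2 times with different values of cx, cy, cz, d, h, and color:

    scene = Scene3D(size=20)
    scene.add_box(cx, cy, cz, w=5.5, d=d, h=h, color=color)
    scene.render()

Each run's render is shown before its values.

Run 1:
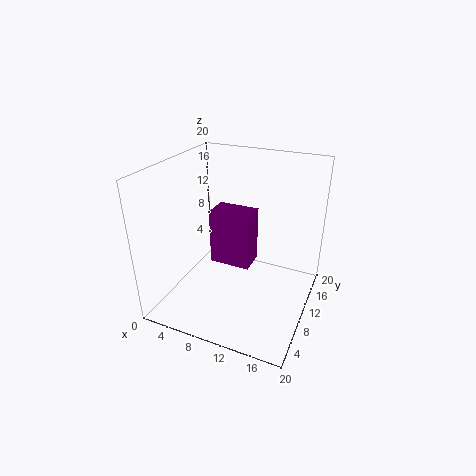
cx = 7; cy = 7.5; cz = 7; d = 3.5; h = 7.5; color = 'purple'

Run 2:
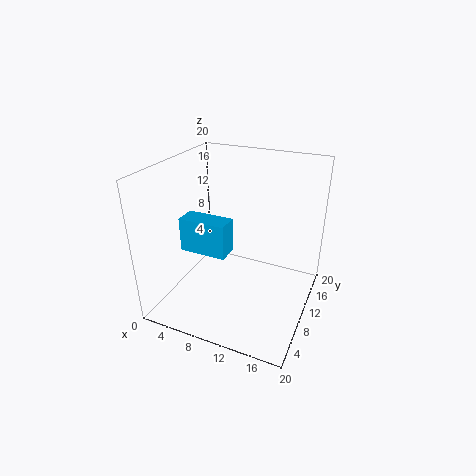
cx = 6.5; cy = 1.5; cz = 12; d = 2.5; h = 4; color = 'deepskyblue'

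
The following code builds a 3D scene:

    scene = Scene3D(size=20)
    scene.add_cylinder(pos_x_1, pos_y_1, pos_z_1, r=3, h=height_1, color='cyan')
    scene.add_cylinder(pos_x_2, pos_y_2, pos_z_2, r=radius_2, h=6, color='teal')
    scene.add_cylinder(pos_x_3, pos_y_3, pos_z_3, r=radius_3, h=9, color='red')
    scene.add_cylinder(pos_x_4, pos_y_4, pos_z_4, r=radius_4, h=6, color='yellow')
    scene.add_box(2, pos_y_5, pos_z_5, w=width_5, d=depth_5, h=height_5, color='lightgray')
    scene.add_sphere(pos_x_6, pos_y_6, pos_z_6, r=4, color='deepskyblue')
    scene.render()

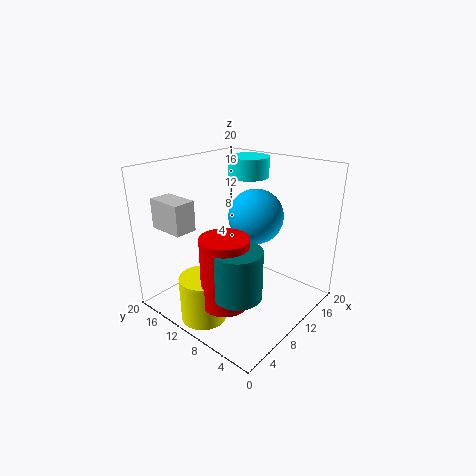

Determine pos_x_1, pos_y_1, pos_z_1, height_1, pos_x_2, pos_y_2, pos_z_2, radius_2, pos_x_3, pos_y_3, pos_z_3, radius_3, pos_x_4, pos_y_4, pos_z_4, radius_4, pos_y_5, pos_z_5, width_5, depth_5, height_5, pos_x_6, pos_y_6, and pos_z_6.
pos_x_1 = 16, pos_y_1 = 13, pos_z_1 = 17, height_1 = 3, pos_x_2 = 4, pos_y_2 = 5, pos_z_2 = 6, radius_2 = 3, pos_x_3 = 4, pos_y_3 = 7, pos_z_3 = 4, radius_3 = 3, pos_x_4 = 3, pos_y_4 = 10, pos_z_4 = 1, radius_4 = 3, pos_y_5 = 13, pos_z_5 = 12, width_5 = 3, depth_5 = 5, height_5 = 4, pos_x_6 = 14, pos_y_6 = 10, pos_z_6 = 12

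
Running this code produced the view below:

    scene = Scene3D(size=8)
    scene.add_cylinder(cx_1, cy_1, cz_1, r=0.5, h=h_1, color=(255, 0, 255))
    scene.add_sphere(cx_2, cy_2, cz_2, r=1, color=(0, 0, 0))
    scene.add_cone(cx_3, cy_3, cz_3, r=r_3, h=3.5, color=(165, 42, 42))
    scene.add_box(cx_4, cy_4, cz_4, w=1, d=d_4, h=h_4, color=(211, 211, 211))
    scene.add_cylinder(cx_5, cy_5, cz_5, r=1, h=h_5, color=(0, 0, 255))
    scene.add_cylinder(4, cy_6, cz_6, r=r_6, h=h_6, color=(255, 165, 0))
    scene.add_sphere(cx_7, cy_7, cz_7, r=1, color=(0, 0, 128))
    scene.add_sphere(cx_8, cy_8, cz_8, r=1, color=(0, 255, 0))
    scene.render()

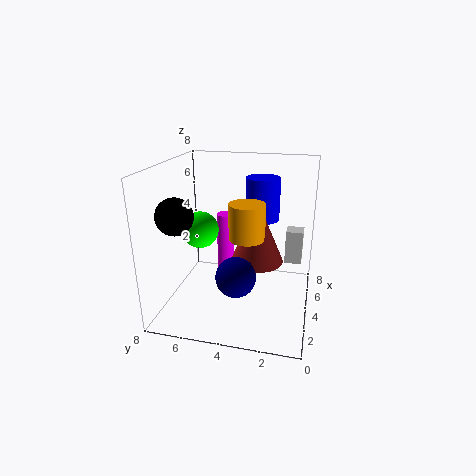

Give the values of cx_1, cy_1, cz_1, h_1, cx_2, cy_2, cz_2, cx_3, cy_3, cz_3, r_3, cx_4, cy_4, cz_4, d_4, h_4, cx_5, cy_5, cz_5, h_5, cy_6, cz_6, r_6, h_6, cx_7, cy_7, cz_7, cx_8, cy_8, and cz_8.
cx_1 = 5; cy_1 = 5; cz_1 = 1.5; h_1 = 3.5; cx_2 = 2.5; cy_2 = 7; cz_2 = 5.5; cx_3 = 4.5; cy_3 = 3; cz_3 = 2.5; r_3 = 1.5; cx_4 = 5.5; cy_4 = 0.5; cz_4 = 2; d_4 = 1; h_4 = 2; cx_5 = 6; cy_5 = 3; cz_5 = 4.5; h_5 = 2.5; cy_6 = 3.5; cz_6 = 4; r_6 = 1; h_6 = 2; cx_7 = 1.5; cy_7 = 3.5; cz_7 = 3; cx_8 = 3.5; cy_8 = 6; cz_8 = 4.5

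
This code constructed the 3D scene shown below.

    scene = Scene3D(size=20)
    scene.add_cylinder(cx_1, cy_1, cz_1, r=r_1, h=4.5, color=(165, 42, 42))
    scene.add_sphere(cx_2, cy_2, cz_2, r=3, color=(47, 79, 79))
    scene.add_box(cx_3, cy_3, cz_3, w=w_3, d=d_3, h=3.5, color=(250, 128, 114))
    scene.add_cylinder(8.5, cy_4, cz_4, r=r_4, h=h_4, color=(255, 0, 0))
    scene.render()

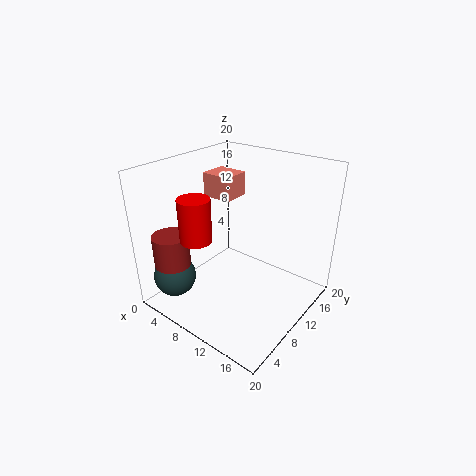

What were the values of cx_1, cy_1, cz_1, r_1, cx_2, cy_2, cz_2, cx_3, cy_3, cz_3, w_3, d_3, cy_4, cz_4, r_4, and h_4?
cx_1 = 3.5, cy_1 = 3.5, cz_1 = 6.5, r_1 = 2.5, cx_2 = 3, cy_2 = 4, cz_2 = 4, cx_3 = 2.5, cy_3 = 11.5, cz_3 = 14, w_3 = 4.5, d_3 = 4, cy_4 = 3.5, cz_4 = 12, r_4 = 2, h_4 = 5.5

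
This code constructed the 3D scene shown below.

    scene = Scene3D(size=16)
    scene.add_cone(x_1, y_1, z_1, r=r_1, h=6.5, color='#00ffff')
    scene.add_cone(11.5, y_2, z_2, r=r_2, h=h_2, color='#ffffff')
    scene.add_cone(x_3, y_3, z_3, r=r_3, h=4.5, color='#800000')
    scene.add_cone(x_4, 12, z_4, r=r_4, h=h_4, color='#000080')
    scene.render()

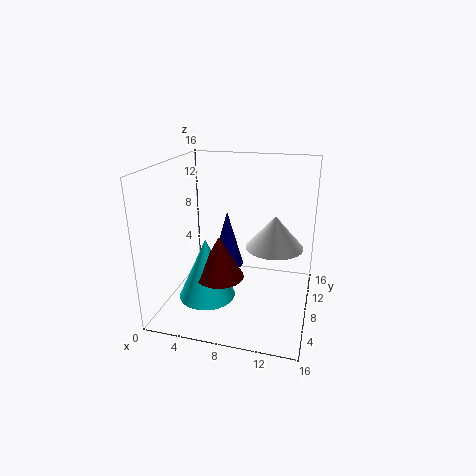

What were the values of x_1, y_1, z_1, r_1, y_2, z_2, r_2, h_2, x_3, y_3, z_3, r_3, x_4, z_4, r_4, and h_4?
x_1 = 5.5
y_1 = 4.5
z_1 = 2.5
r_1 = 3
y_2 = 12
z_2 = 5.5
r_2 = 3.5
h_2 = 4
x_3 = 7
y_3 = 4.5
z_3 = 5
r_3 = 2.5
x_4 = 5.5
z_4 = 2.5
r_4 = 2
h_4 = 7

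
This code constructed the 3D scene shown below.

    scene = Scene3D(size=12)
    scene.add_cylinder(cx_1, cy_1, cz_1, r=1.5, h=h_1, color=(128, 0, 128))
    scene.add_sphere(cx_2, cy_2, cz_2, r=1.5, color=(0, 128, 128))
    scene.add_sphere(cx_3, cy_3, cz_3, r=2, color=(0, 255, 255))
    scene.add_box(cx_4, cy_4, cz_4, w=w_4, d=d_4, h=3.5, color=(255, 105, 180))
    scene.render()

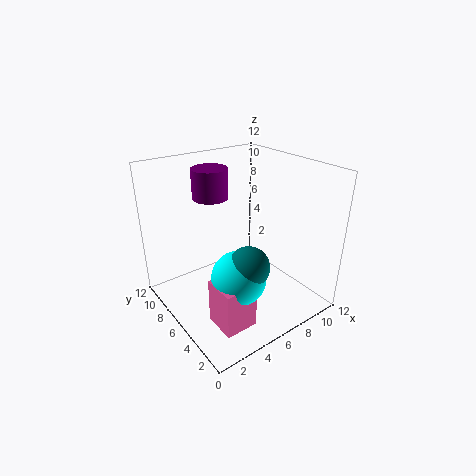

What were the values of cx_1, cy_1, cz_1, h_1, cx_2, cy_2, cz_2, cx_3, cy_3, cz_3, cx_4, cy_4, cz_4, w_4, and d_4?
cx_1 = 5
cy_1 = 8.5
cz_1 = 9
h_1 = 2.5
cx_2 = 4
cy_2 = 2
cz_2 = 6
cx_3 = 3.5
cy_3 = 2.5
cz_3 = 5
cx_4 = 1.5
cy_4 = 1
cz_4 = 1.5
w_4 = 2.5
d_4 = 2.5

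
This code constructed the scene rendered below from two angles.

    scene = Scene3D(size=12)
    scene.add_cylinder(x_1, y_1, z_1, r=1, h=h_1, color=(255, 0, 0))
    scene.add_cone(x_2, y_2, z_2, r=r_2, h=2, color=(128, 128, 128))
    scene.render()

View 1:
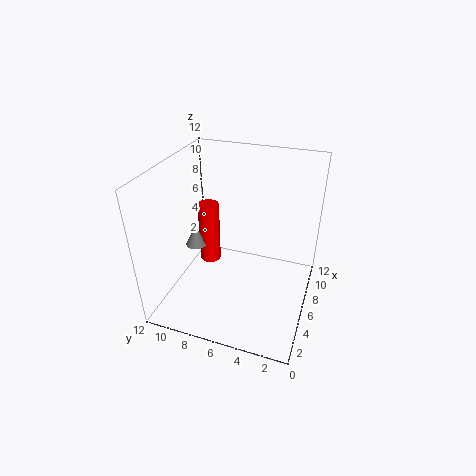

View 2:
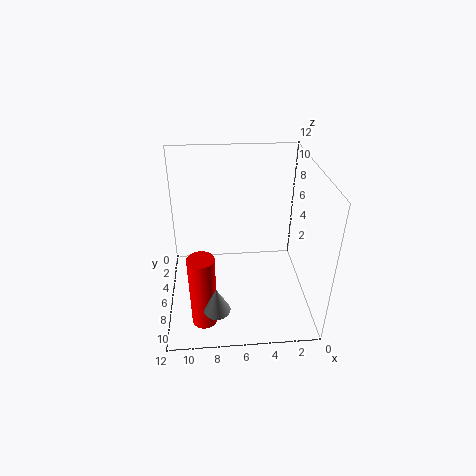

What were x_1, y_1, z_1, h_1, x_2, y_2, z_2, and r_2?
x_1 = 9; y_1 = 10; z_1 = 1; h_1 = 6; x_2 = 8; y_2 = 11; z_2 = 3; r_2 = 1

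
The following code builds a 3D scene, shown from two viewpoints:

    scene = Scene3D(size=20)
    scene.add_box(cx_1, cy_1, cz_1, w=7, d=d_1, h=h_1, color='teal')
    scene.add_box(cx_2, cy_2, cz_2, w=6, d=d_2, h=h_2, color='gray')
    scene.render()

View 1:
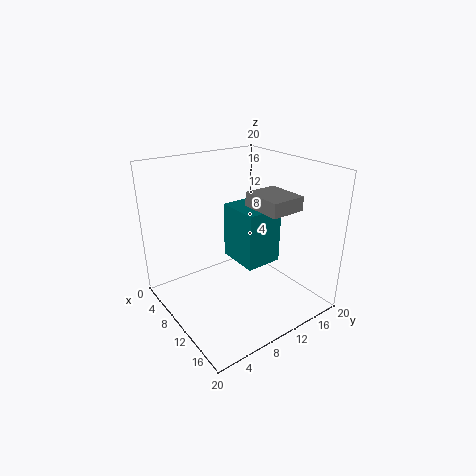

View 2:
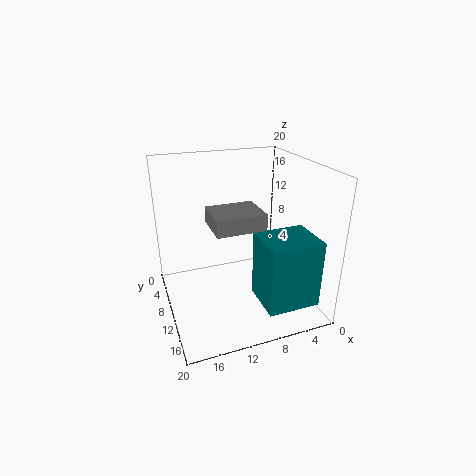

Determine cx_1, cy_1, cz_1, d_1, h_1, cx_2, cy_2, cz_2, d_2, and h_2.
cx_1 = 2, cy_1 = 13, cz_1 = 3, d_1 = 6, h_1 = 9, cx_2 = 9, cy_2 = 12, cz_2 = 14, d_2 = 5, h_2 = 2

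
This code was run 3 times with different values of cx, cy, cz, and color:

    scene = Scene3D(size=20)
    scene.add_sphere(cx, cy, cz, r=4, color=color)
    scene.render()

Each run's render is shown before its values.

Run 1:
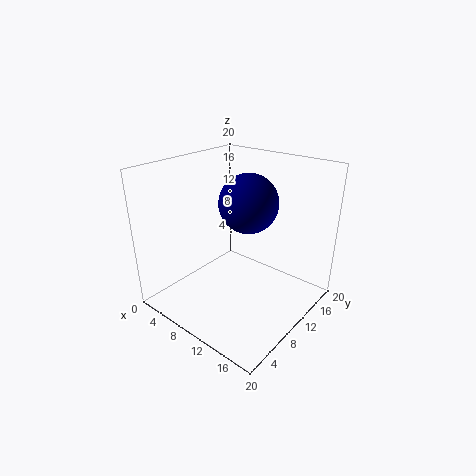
cx = 11, cy = 11, cz = 15, color = 'navy'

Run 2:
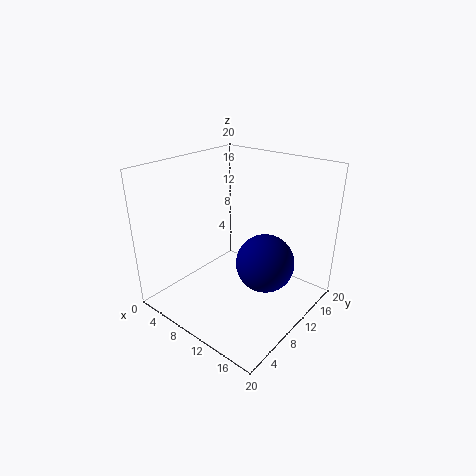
cx = 14, cy = 11, cz = 7, color = 'navy'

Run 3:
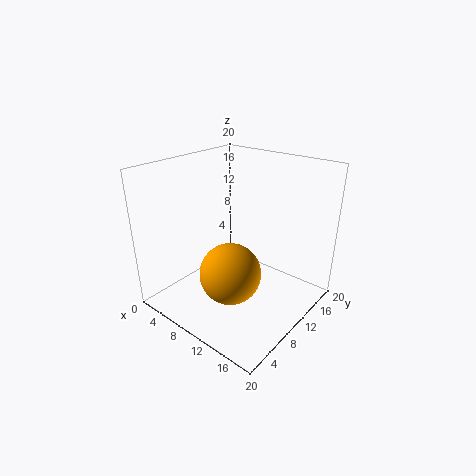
cx = 12, cy = 6, cz = 7, color = 'orange'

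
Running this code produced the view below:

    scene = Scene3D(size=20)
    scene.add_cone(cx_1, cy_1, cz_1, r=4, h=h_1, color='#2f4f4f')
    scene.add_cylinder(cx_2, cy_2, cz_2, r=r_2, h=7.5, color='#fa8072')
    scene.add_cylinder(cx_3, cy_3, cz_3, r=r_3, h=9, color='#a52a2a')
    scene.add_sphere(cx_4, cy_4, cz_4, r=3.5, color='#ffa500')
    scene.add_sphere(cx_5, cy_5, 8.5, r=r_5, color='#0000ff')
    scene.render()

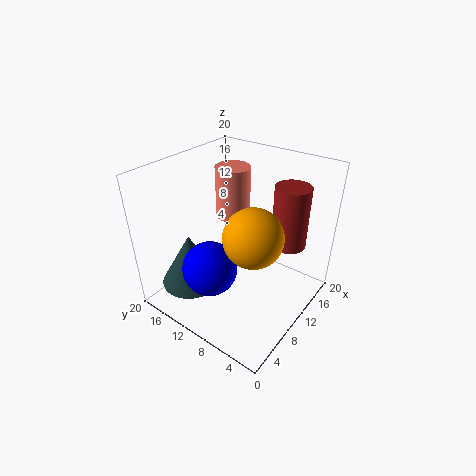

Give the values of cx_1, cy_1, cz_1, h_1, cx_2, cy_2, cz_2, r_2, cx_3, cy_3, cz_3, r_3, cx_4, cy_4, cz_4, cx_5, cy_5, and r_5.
cx_1 = 4
cy_1 = 13.5
cz_1 = 5
h_1 = 7
cx_2 = 13.5
cy_2 = 13.5
cz_2 = 11
r_2 = 2.5
cx_3 = 15.5
cy_3 = 5
cz_3 = 8
r_3 = 2.5
cx_4 = 5.5
cy_4 = 4.5
cz_4 = 14.5
cx_5 = 4
cy_5 = 10
r_5 = 3.5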